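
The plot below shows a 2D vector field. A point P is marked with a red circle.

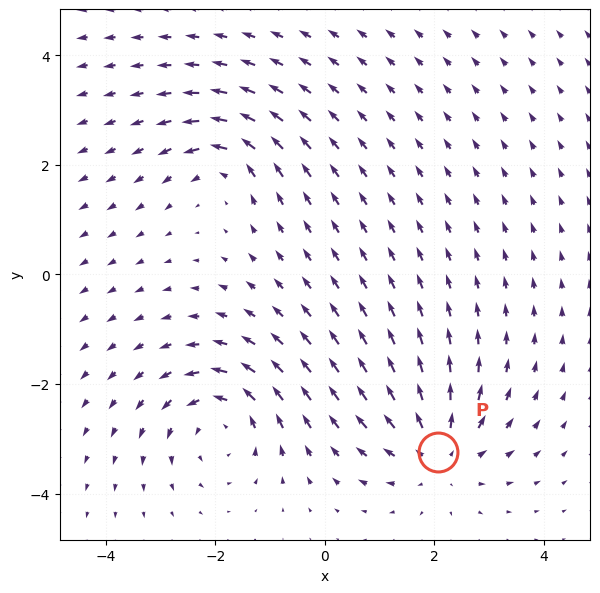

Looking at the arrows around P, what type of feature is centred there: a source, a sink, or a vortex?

At P (2.1, -3.2) the arrows spread outward. Divergence about +4, curl ≈0 — positive divergence with near-zero curl is a source.

source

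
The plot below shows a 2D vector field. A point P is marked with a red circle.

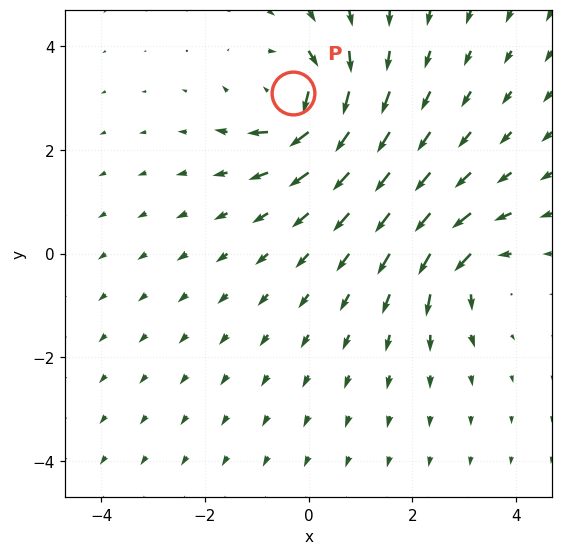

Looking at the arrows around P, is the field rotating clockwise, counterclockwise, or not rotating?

clockwise

Near P at (-0.3, 3.1) the arrows circulate clockwise. The curl (z-component) there is about -5; negative curl means clockwise rotation.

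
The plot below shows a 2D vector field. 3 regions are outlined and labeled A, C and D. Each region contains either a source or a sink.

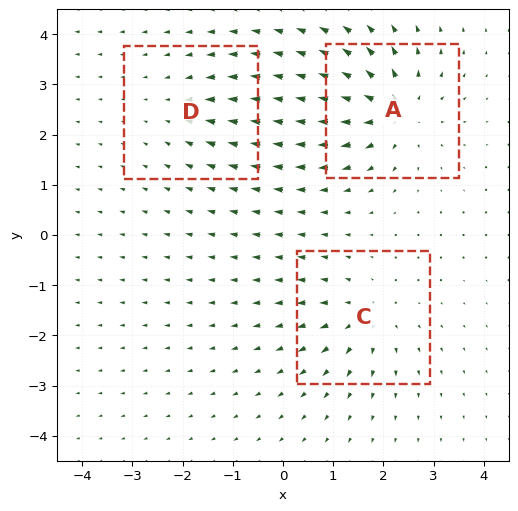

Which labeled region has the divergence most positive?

A

Divergence at each region's feature centre — A: about +5, C: about +4, D: about -2. Region A is most positive.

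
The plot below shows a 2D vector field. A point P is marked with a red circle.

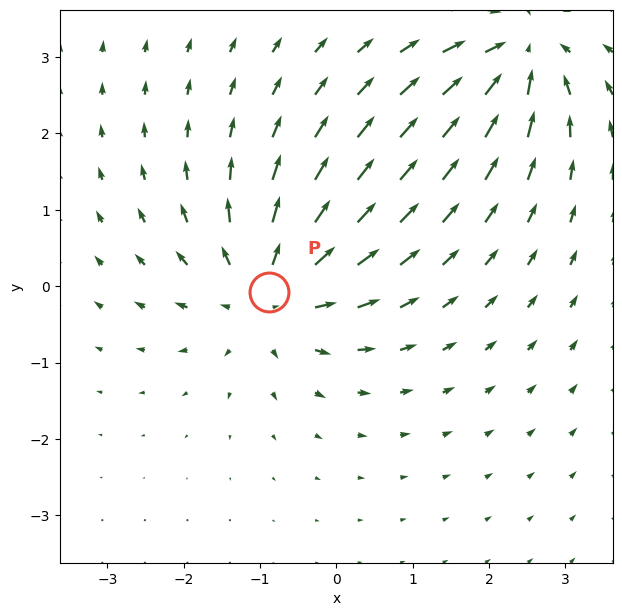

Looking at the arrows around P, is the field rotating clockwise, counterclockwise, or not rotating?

not rotating

Near P at (-0.9, -0.1) the arrows show no circulation. The curl there is ≈0.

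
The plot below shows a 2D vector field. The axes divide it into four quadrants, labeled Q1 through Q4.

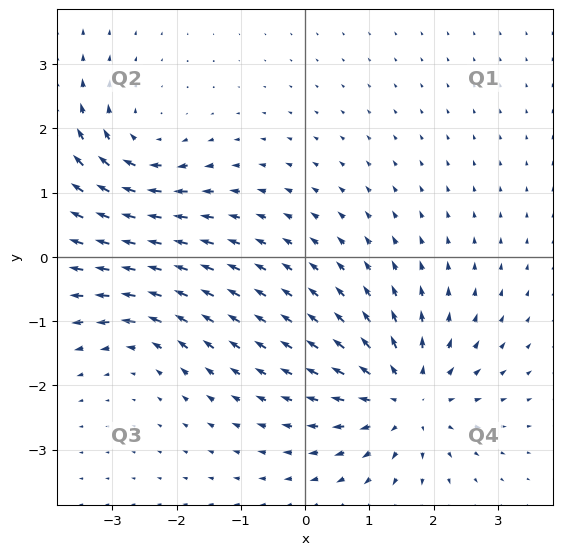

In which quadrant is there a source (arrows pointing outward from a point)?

The source sits at approximately (1.6, -2.2), which lies in quadrant Q4. The divergence there is about +6, positive as expected for a source.

Q4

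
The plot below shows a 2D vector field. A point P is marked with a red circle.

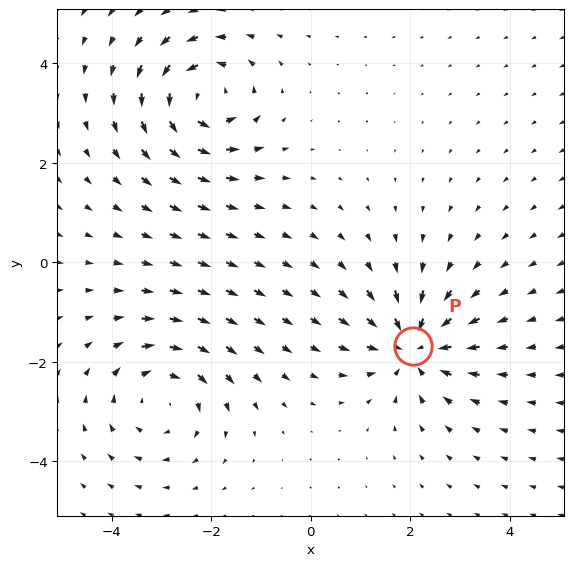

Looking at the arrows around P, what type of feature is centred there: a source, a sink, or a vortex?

At P (2.1, -1.7) the arrows converge inward. Divergence about -4, curl ≈0 — negative divergence with near-zero curl is a sink.

sink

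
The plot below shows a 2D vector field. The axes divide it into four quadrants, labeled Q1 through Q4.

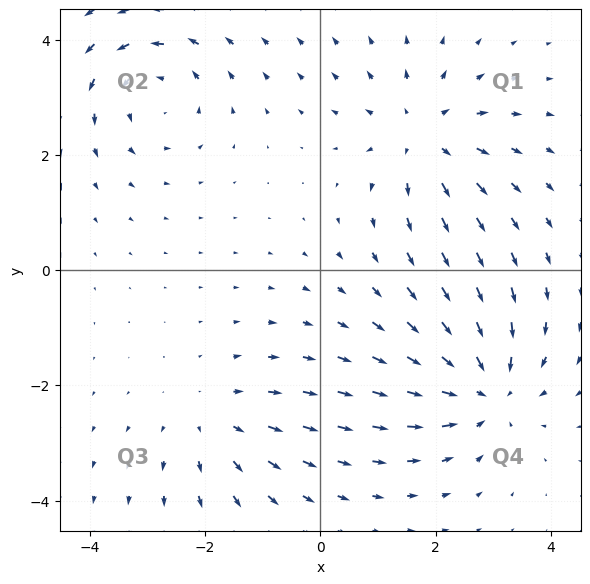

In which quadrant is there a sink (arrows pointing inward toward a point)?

Q4

The sink sits at approximately (2.9, -2.1), which lies in quadrant Q4. The divergence there is about -4, negative as expected for a sink.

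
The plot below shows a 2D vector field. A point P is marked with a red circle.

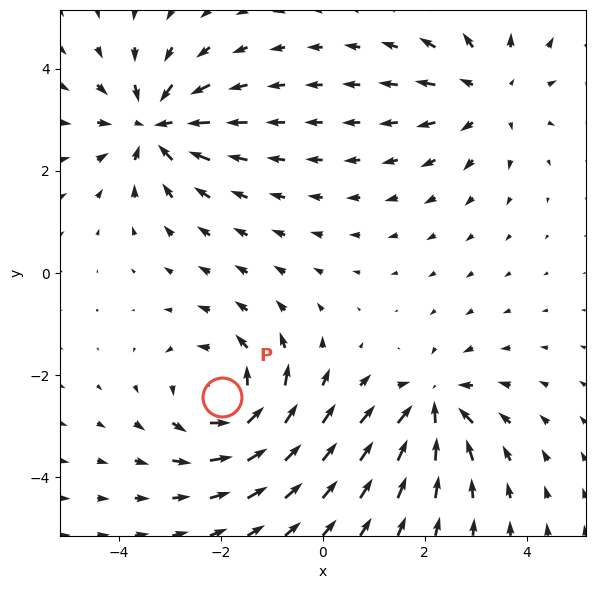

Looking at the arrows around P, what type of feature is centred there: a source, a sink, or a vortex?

vortex

At P (-2.0, -2.4) the arrows circulate counterclockwise. Divergence ≈0, curl about +5 — near-zero divergence with nonzero curl is a vortex.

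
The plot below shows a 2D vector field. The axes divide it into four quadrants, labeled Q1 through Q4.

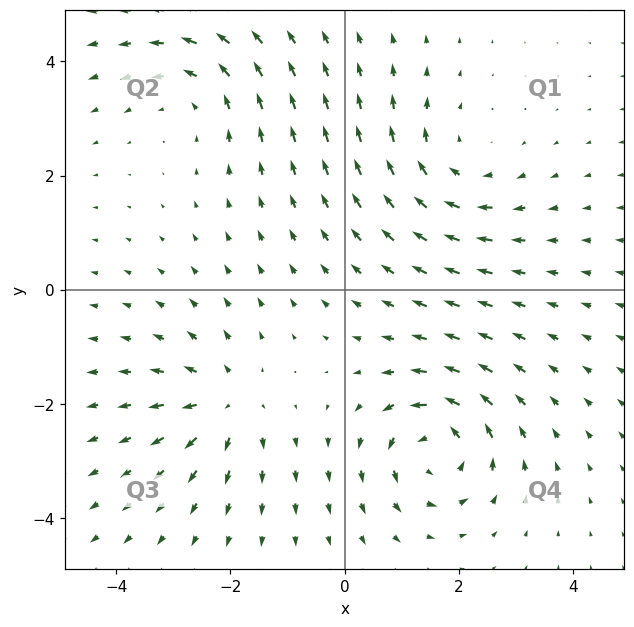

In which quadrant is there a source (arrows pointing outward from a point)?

The source sits at approximately (-2.1, -2.0), which lies in quadrant Q3. The divergence there is about +4, positive as expected for a source.

Q3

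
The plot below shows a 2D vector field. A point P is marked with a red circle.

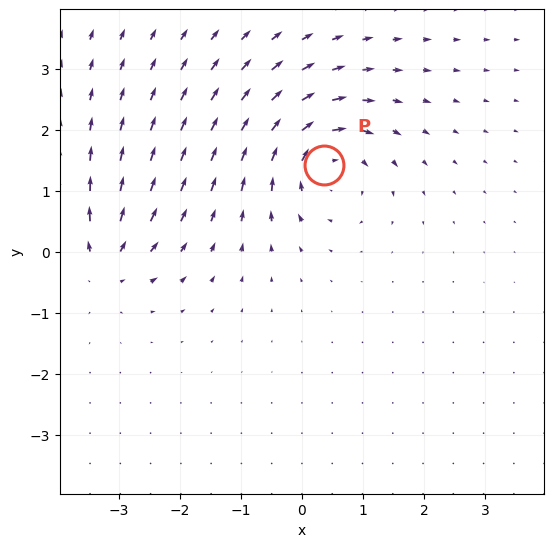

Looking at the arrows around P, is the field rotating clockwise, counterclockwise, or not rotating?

clockwise

Near P at (0.4, 1.4) the arrows circulate clockwise. The curl (z-component) there is about -6; negative curl means clockwise rotation.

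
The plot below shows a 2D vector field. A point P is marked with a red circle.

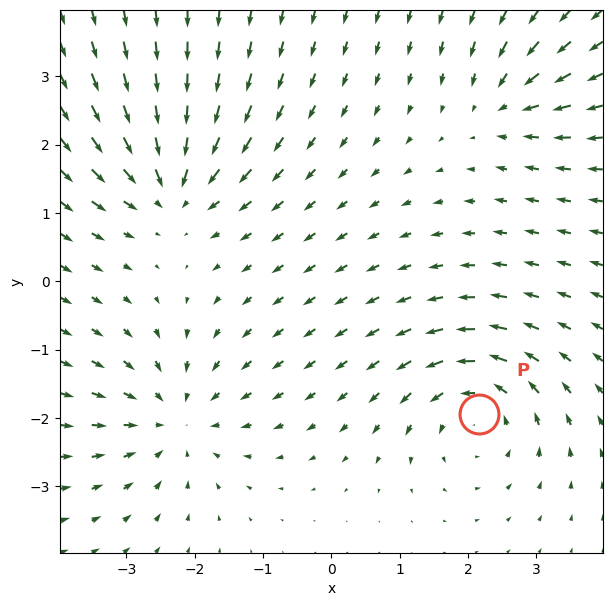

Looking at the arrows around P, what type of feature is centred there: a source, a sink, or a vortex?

vortex

At P (2.2, -1.9) the arrows circulate counterclockwise. Divergence ≈0, curl about +5 — near-zero divergence with nonzero curl is a vortex.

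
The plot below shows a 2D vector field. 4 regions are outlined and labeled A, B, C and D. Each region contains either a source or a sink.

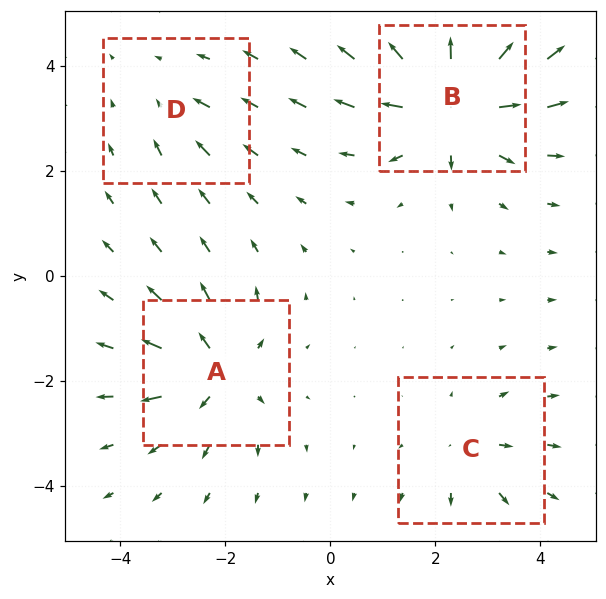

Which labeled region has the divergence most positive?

Divergence at each region's feature centre — A: about +6, B: about +9, C: about +4, D: about -3. Region B is most positive.

B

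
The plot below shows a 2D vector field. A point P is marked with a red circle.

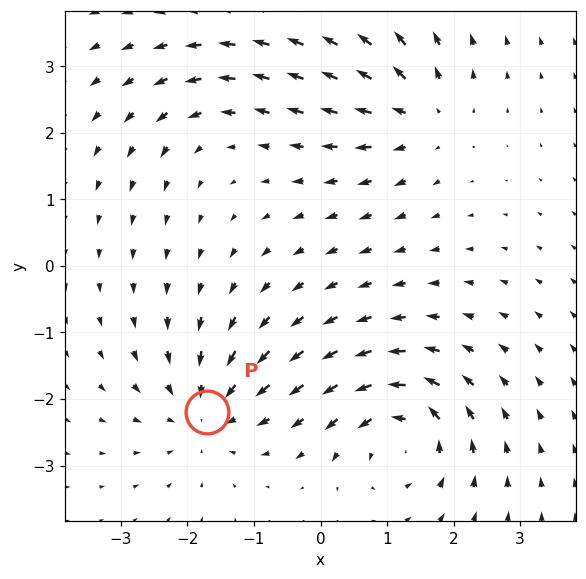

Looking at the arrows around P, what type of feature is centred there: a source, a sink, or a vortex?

sink

At P (-1.7, -2.2) the arrows converge inward. Divergence about -4, curl ≈0 — negative divergence with near-zero curl is a sink.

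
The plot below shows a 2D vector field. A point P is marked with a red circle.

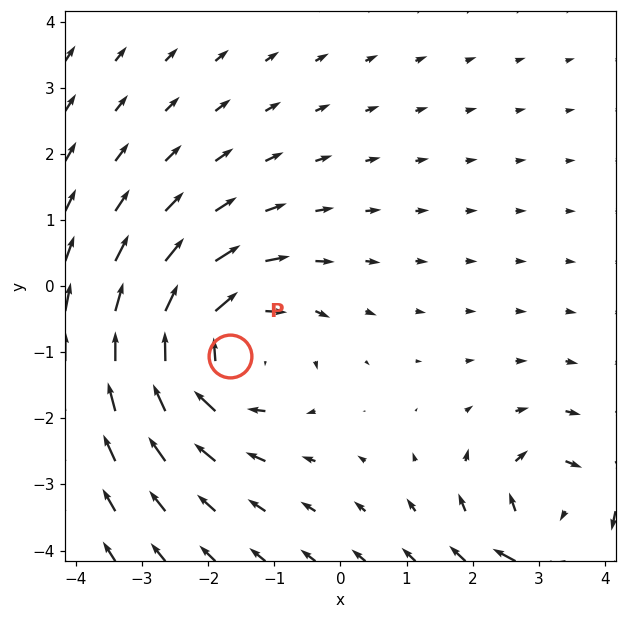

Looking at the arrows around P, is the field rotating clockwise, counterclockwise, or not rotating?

Near P at (-1.7, -1.1) the arrows circulate clockwise. The curl (z-component) there is about -4; negative curl means clockwise rotation.

clockwise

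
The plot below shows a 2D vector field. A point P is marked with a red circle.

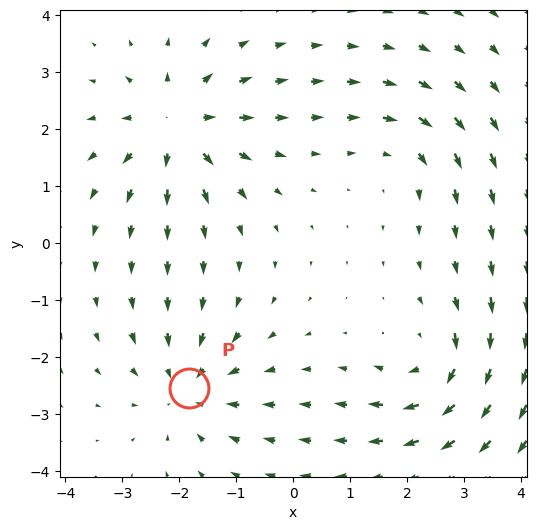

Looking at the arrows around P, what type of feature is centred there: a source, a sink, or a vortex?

At P (-1.8, -2.5) the arrows converge inward. Divergence about -4, curl ≈0 — negative divergence with near-zero curl is a sink.

sink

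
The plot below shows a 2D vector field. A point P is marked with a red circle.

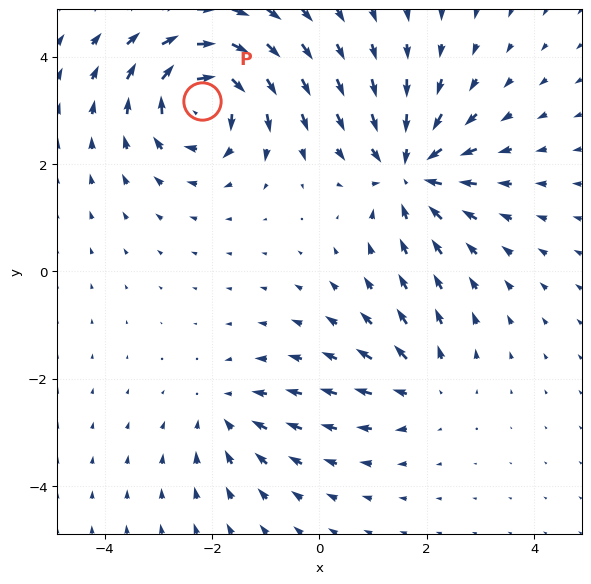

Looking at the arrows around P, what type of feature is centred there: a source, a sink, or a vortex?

At P (-2.2, 3.2) the arrows circulate clockwise. Divergence ≈0, curl about -7 — near-zero divergence with nonzero curl is a vortex.

vortex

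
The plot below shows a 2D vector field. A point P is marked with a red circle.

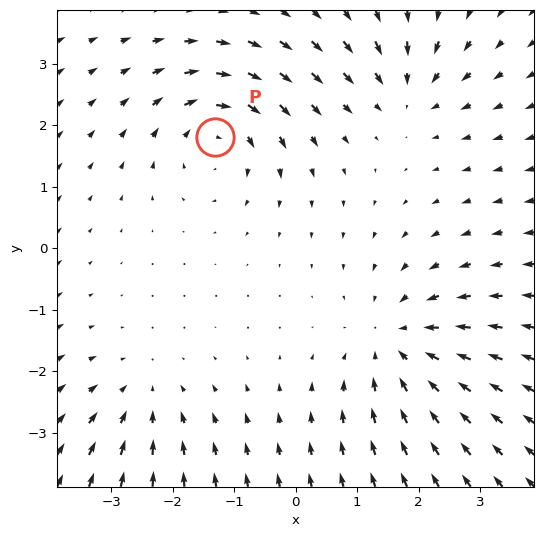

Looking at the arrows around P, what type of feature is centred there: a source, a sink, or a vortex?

At P (-1.3, 1.8) the arrows circulate clockwise. Divergence ≈0, curl about -4 — near-zero divergence with nonzero curl is a vortex.

vortex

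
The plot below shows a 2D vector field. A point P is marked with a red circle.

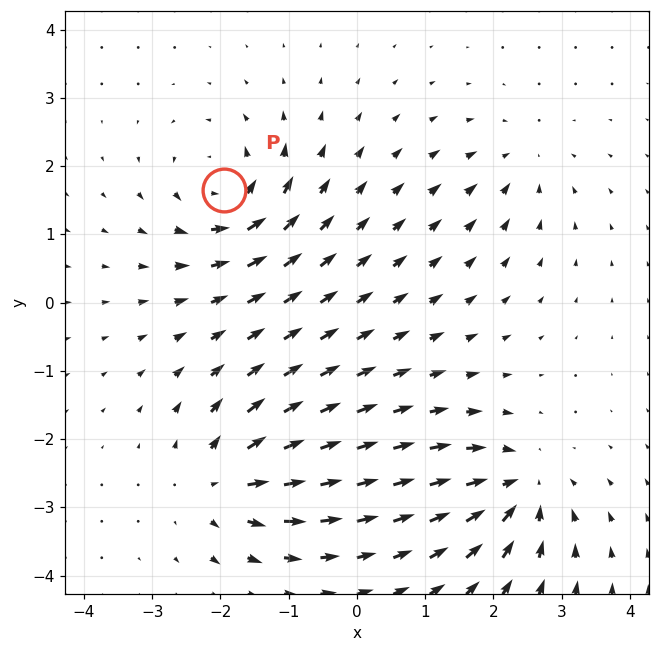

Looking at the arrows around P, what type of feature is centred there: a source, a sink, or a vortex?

At P (-1.9, 1.6) the arrows circulate counterclockwise. Divergence ≈0, curl about +7 — near-zero divergence with nonzero curl is a vortex.

vortex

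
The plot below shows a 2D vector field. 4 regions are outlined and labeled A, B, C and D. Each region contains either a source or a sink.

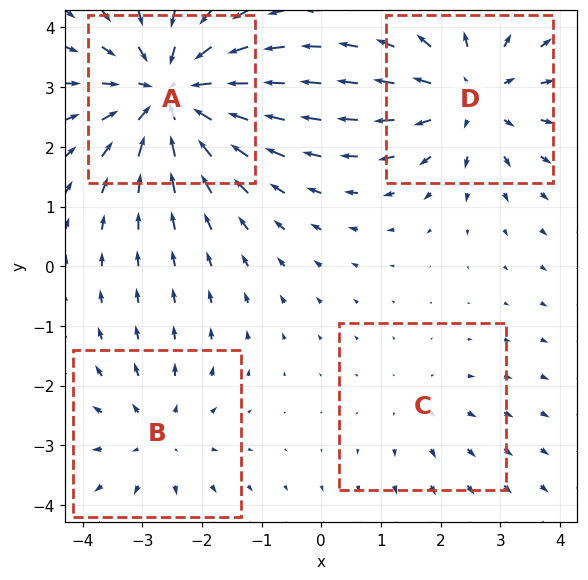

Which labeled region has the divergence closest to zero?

C

Divergence at each region's feature centre — A: about -6, B: about +3, C: about +2, D: about +4. Region C is closest to zero.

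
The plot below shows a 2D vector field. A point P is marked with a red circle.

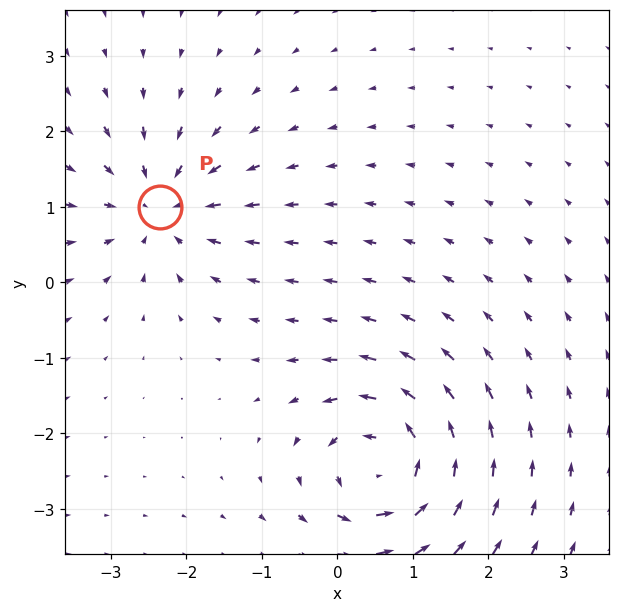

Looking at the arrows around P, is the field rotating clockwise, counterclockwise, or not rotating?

Near P at (-2.3, 1.0) the arrows show no circulation. The curl there is ≈0.

not rotating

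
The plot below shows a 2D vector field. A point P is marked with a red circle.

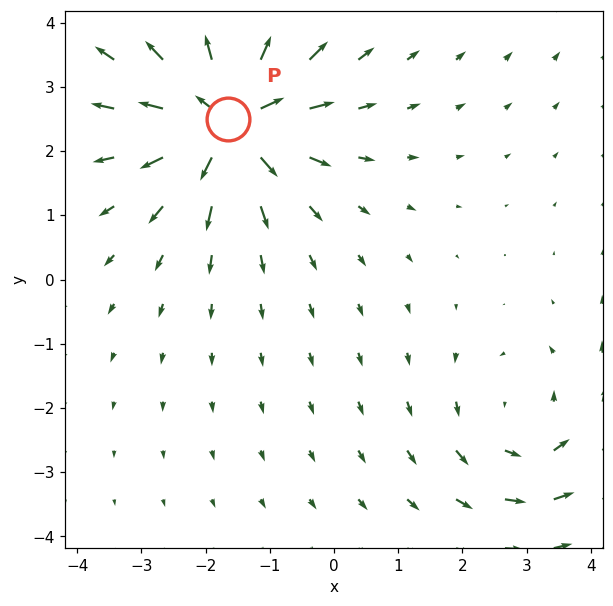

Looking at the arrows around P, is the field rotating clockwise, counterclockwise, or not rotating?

not rotating

Near P at (-1.6, 2.5) the arrows show no circulation. The curl there is ≈0.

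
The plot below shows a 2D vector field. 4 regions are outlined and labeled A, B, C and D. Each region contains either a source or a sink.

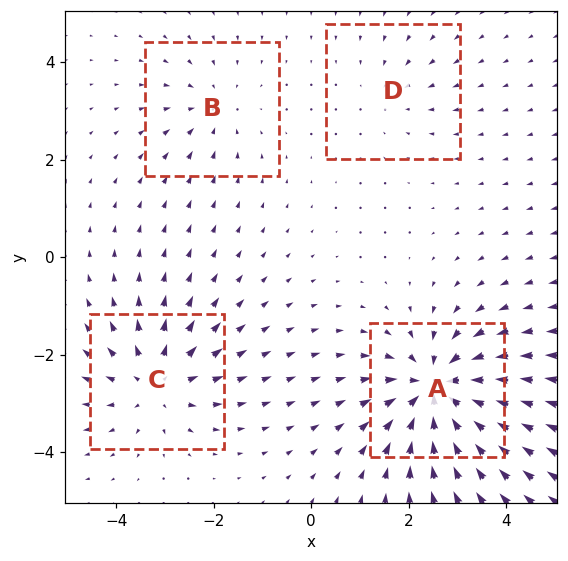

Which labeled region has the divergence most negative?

A

Divergence at each region's feature centre — A: about -8, B: about -3, C: about +5, D: about -2. Region A is most negative.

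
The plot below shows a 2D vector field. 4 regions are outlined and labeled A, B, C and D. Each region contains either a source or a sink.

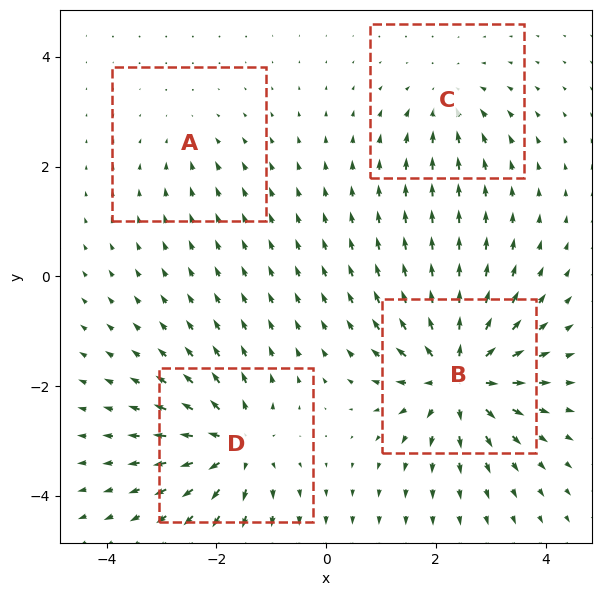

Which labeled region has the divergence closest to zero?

Divergence at each region's feature centre — A: about -2, B: about +8, C: about -4, D: about +6. Region A is closest to zero.

A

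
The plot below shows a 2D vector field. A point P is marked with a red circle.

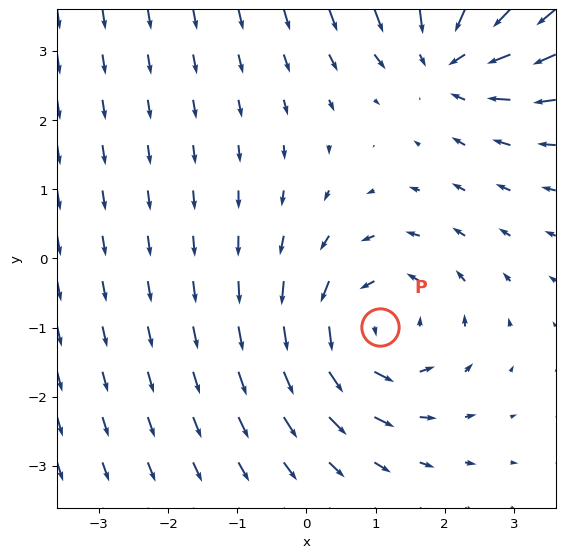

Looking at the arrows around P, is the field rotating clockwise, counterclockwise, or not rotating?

counterclockwise

Near P at (1.1, -1.0) the arrows circulate counterclockwise. The curl (z-component) there is about +3; positive curl means counterclockwise rotation.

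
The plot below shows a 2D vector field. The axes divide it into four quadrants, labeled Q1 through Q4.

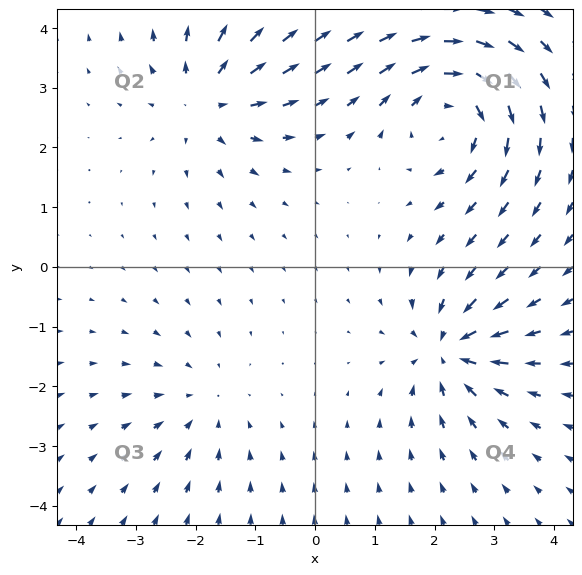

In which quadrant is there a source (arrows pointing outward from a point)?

The source sits at approximately (-1.8, 2.8), which lies in quadrant Q2. The divergence there is about +4, positive as expected for a source.

Q2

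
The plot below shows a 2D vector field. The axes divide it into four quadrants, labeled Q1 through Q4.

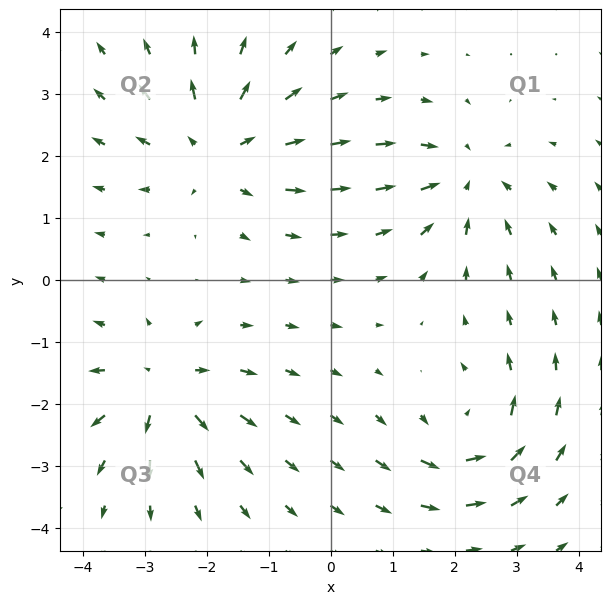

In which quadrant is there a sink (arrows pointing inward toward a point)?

The sink sits at approximately (2.2, 1.6), which lies in quadrant Q1. The divergence there is about -4, negative as expected for a sink.

Q1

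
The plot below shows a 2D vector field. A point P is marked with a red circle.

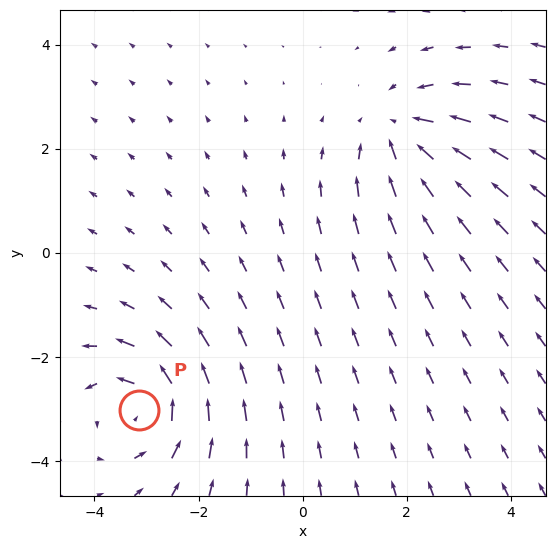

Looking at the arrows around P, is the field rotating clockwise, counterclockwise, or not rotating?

Near P at (-3.1, -3.0) the arrows circulate counterclockwise. The curl (z-component) there is about +3; positive curl means counterclockwise rotation.

counterclockwise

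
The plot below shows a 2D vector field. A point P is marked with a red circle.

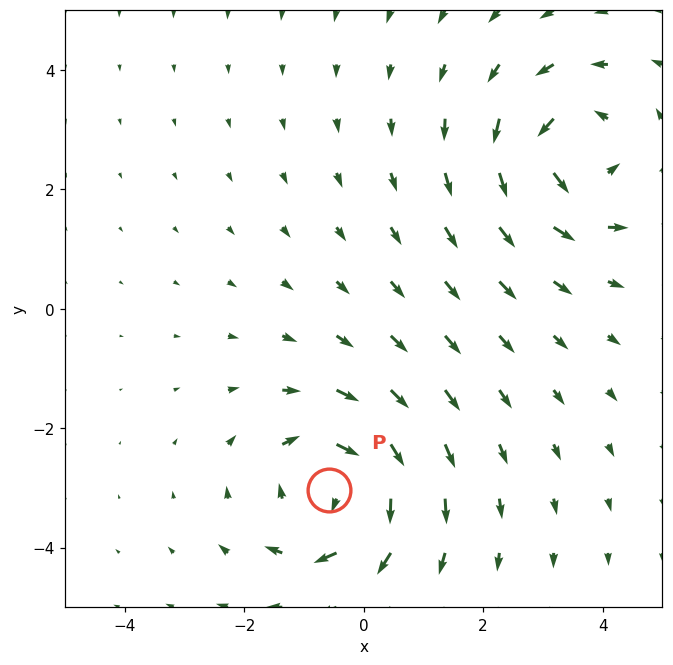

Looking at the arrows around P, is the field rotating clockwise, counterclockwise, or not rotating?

clockwise

Near P at (-0.6, -3.0) the arrows circulate clockwise. The curl (z-component) there is about -4; negative curl means clockwise rotation.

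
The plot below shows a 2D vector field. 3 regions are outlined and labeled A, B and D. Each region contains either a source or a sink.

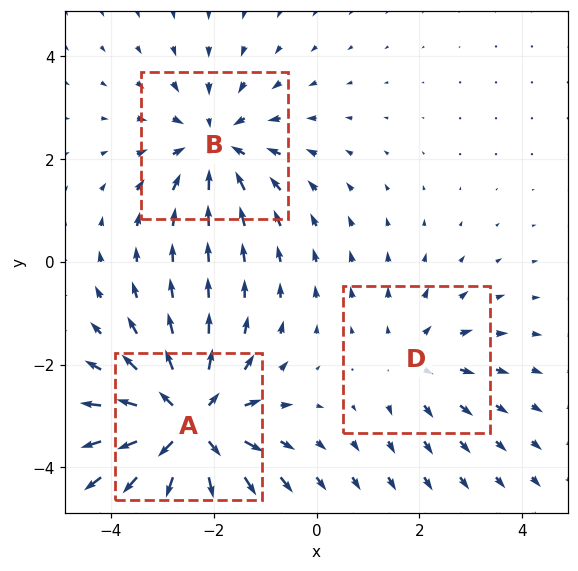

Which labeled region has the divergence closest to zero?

Divergence at each region's feature centre — A: about +5, B: about -3, D: about +2. Region D is closest to zero.

D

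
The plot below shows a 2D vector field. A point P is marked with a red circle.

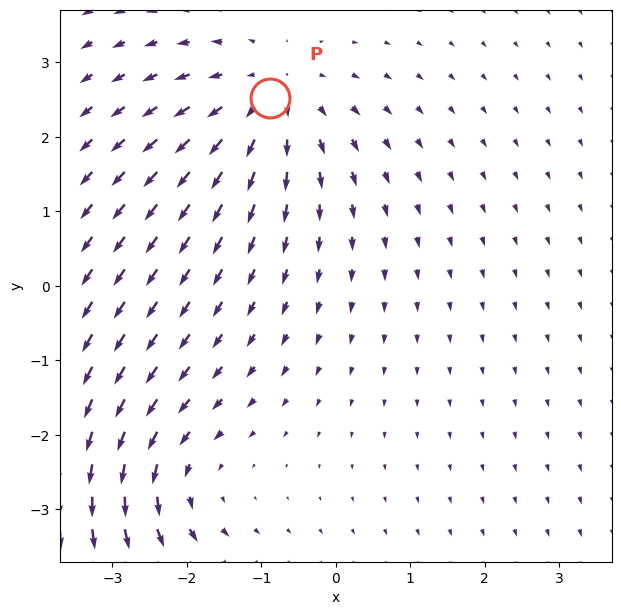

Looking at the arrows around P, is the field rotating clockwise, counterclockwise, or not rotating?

Near P at (-0.9, 2.5) the arrows show no circulation. The curl there is ≈0.

not rotating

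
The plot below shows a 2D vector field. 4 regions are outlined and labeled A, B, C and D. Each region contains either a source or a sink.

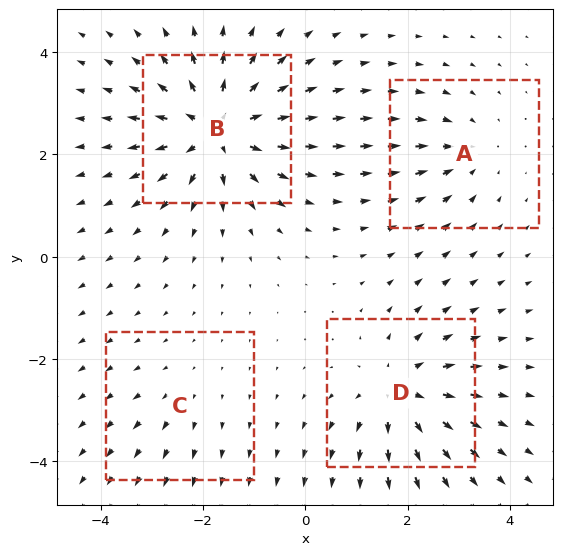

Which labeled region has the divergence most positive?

Divergence at each region's feature centre — A: about -3, B: about +7, C: about +2, D: about +5. Region B is most positive.

B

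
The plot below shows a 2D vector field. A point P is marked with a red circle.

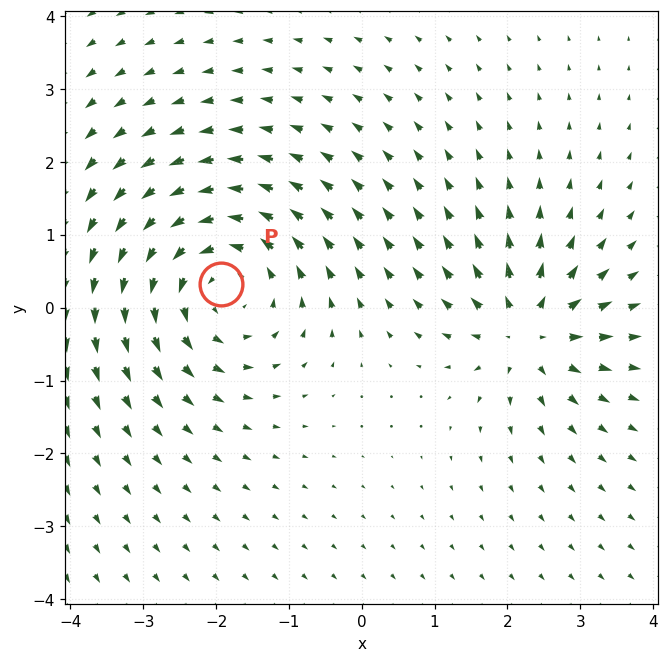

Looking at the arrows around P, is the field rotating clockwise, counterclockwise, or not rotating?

counterclockwise

Near P at (-1.9, 0.3) the arrows circulate counterclockwise. The curl (z-component) there is about +3; positive curl means counterclockwise rotation.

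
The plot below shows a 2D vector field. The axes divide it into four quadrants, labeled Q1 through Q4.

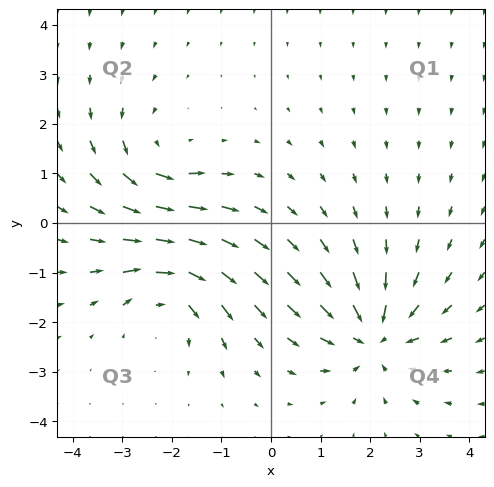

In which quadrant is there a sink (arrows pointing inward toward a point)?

Q4

The sink sits at approximately (2.1, -2.3), which lies in quadrant Q4. The divergence there is about -4, negative as expected for a sink.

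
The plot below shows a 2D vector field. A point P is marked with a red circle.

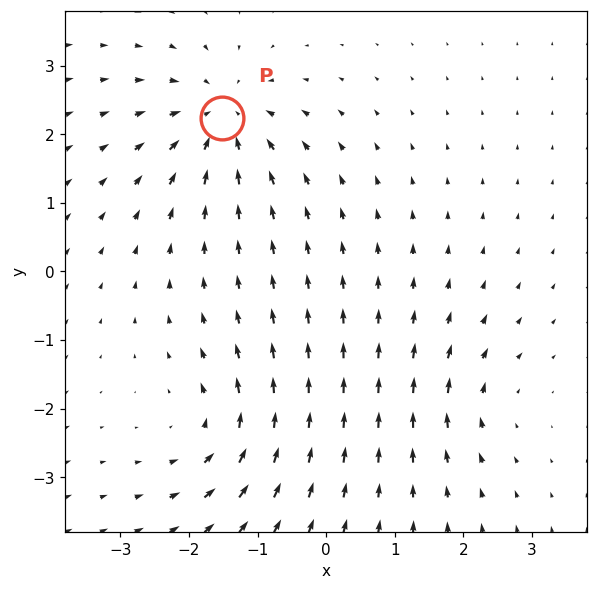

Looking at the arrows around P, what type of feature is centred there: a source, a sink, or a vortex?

At P (-1.5, 2.2) the arrows converge inward. Divergence about -6, curl ≈0 — negative divergence with near-zero curl is a sink.

sink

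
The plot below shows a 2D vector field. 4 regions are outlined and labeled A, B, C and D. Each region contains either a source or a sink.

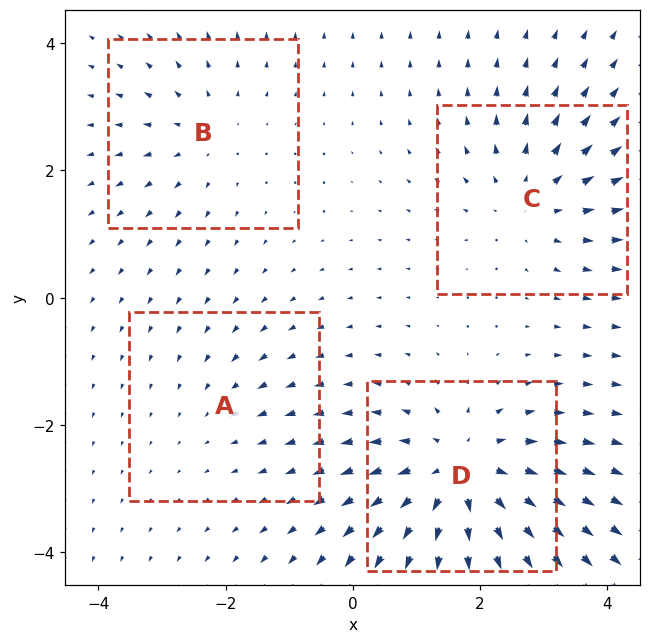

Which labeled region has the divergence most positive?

Divergence at each region's feature centre — A: about -2, B: about +3, C: about +4, D: about +6. Region D is most positive.

D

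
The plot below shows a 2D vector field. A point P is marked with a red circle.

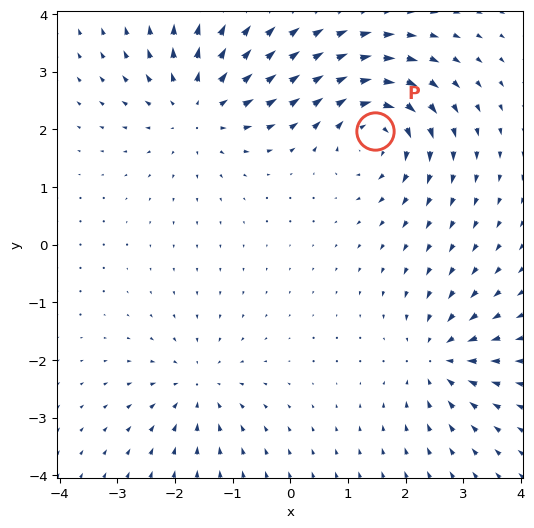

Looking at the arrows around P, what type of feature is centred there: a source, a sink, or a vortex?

At P (1.5, 2.0) the arrows circulate clockwise. Divergence ≈0, curl about -6 — near-zero divergence with nonzero curl is a vortex.

vortex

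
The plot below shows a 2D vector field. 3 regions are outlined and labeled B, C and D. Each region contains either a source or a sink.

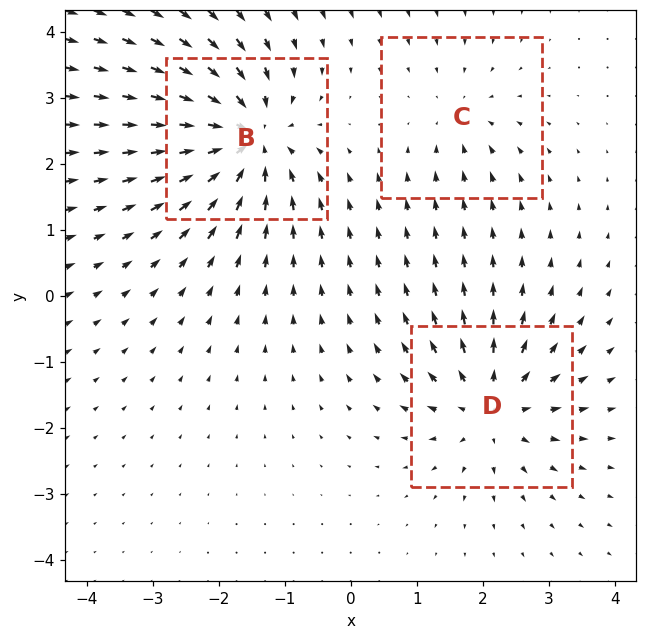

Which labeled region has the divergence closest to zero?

Divergence at each region's feature centre — B: about -6, C: about -2, D: about +4. Region C is closest to zero.

C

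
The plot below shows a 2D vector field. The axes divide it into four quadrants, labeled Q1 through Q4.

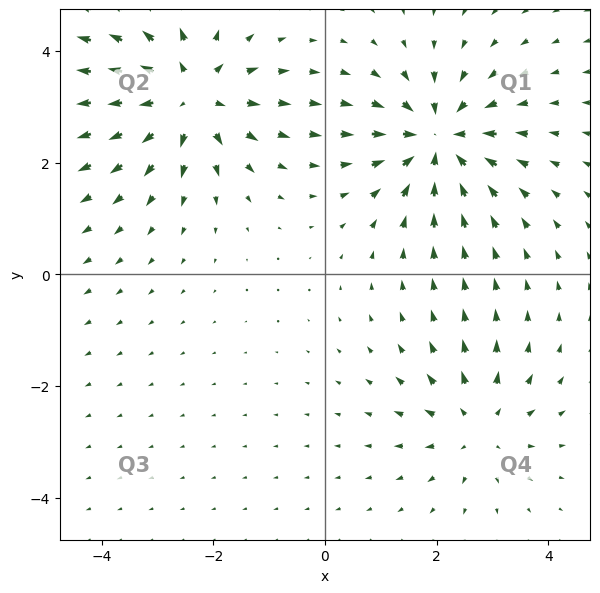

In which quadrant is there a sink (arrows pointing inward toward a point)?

The sink sits at approximately (2.0, 2.4), which lies in quadrant Q1. The divergence there is about -5, negative as expected for a sink.

Q1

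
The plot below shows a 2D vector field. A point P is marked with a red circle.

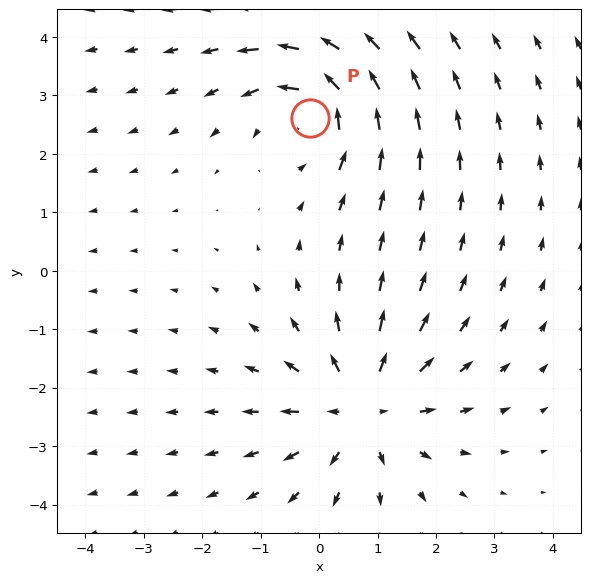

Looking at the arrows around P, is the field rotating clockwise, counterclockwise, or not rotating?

counterclockwise

Near P at (-0.2, 2.6) the arrows circulate counterclockwise. The curl (z-component) there is about +3; positive curl means counterclockwise rotation.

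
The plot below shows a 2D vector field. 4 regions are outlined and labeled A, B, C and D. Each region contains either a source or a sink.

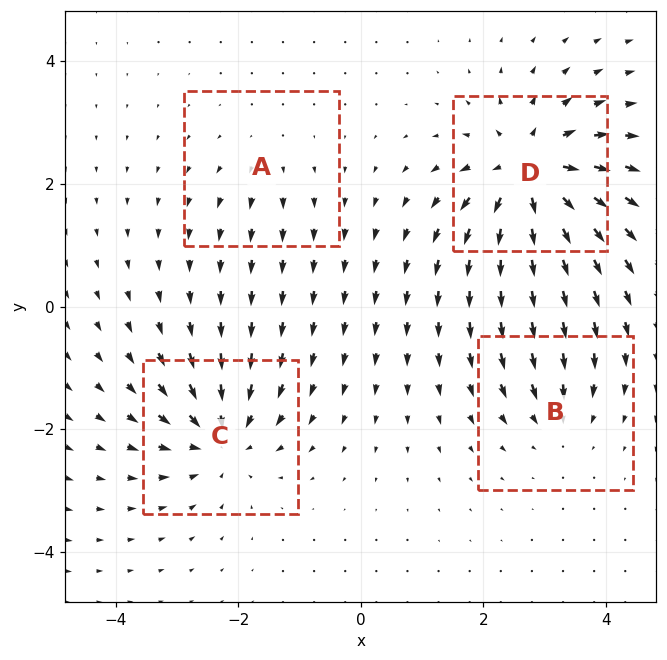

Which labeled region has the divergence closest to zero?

A

Divergence at each region's feature centre — A: about +2, B: about -4, C: about -6, D: about +8. Region A is closest to zero.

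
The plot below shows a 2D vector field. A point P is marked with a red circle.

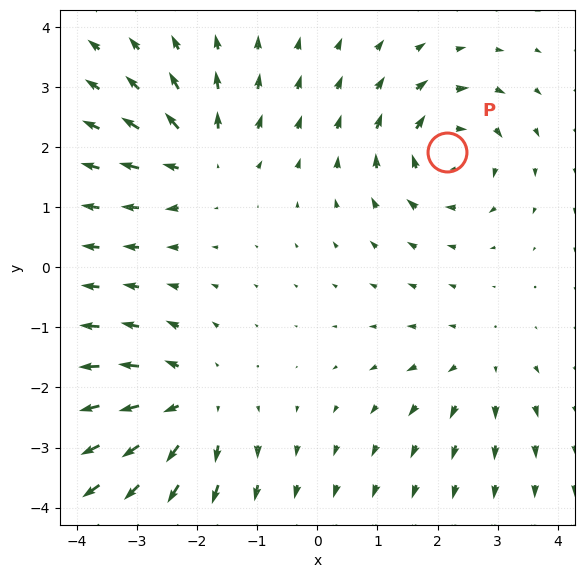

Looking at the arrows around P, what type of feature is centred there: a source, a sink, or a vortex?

At P (2.2, 1.9) the arrows circulate clockwise. Divergence ≈0, curl about -5 — near-zero divergence with nonzero curl is a vortex.

vortex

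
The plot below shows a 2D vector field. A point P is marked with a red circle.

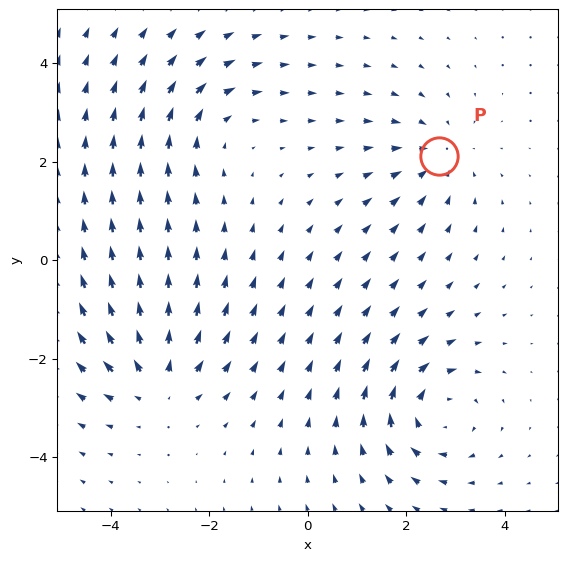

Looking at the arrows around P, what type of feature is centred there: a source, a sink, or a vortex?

sink

At P (2.7, 2.1) the arrows converge inward. Divergence about -3, curl ≈0 — negative divergence with near-zero curl is a sink.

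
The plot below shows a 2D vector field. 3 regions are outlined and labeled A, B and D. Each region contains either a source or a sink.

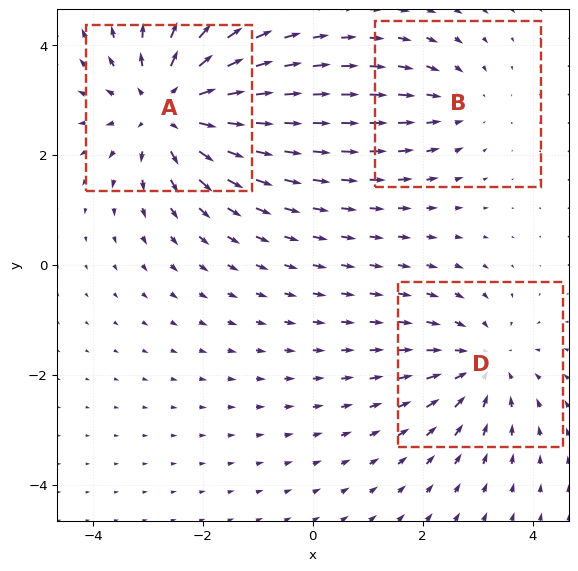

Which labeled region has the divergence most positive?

Divergence at each region's feature centre — A: about +4, B: about -2, D: about -3. Region A is most positive.

A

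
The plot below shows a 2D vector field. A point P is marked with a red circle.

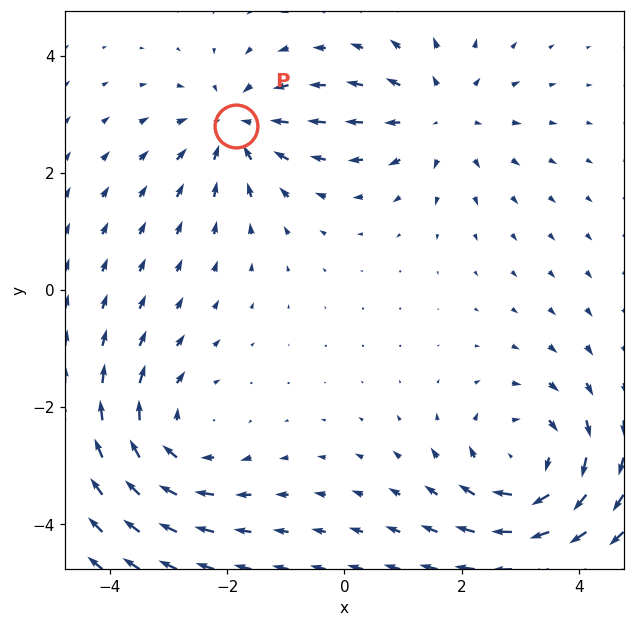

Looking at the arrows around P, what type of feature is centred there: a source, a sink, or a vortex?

At P (-1.9, 2.8) the arrows converge inward. Divergence about -4, curl ≈0 — negative divergence with near-zero curl is a sink.

sink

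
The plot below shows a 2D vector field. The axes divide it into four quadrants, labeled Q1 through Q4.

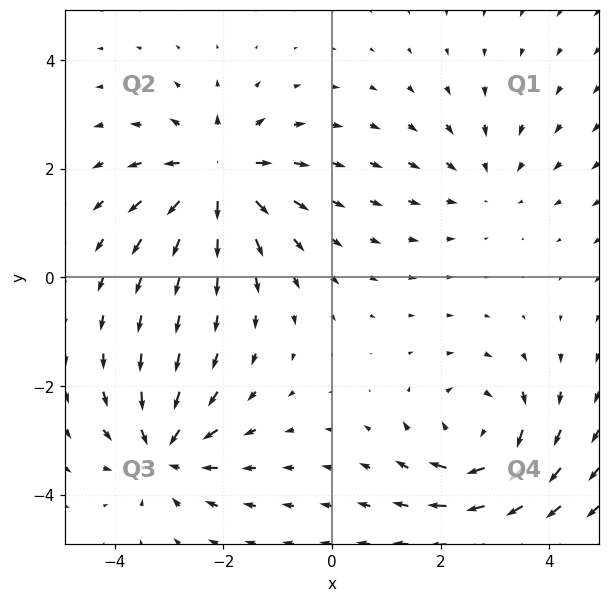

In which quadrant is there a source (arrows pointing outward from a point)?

Q2

The source sits at approximately (-2.1, 1.9), which lies in quadrant Q2. The divergence there is about +6, positive as expected for a source.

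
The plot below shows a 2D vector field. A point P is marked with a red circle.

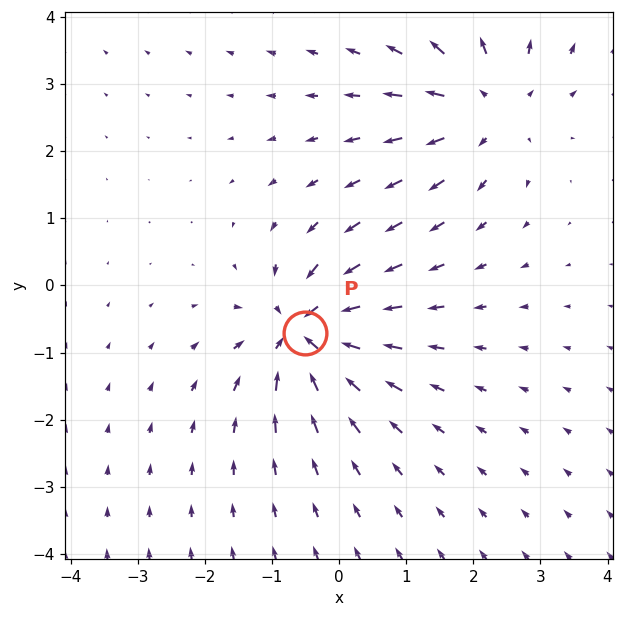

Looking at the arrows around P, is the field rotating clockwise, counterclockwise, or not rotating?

not rotating

Near P at (-0.5, -0.7) the arrows show no circulation. The curl there is ≈0.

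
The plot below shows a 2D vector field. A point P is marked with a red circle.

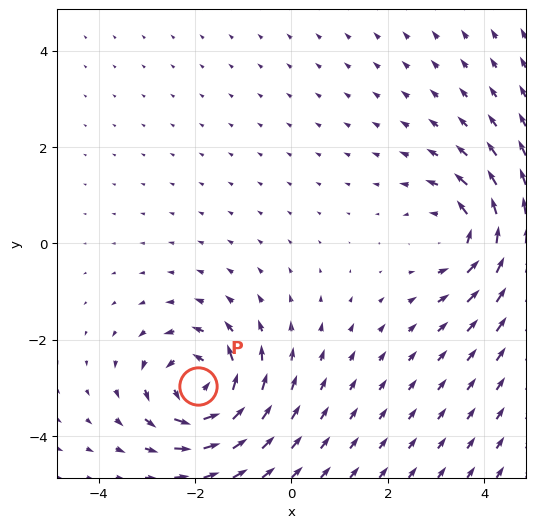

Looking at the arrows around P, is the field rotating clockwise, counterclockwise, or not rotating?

counterclockwise

Near P at (-1.9, -3.0) the arrows circulate counterclockwise. The curl (z-component) there is about +6; positive curl means counterclockwise rotation.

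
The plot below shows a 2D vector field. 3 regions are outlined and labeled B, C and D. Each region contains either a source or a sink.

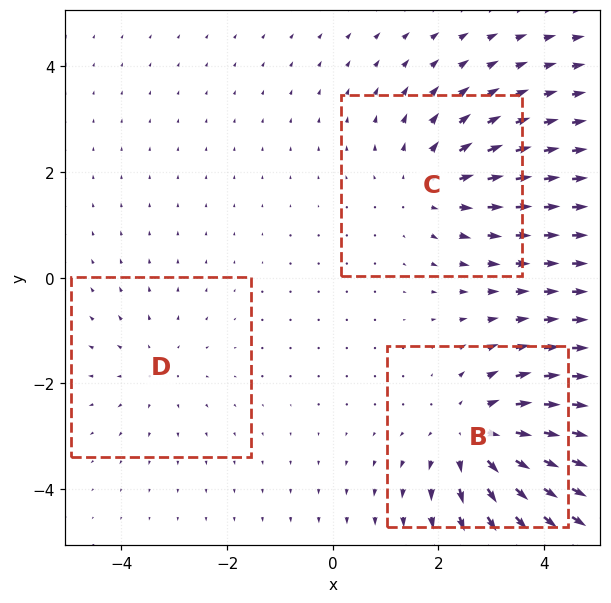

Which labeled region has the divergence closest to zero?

Divergence at each region's feature centre — B: about +4, C: about +3, D: about +2. Region D is closest to zero.

D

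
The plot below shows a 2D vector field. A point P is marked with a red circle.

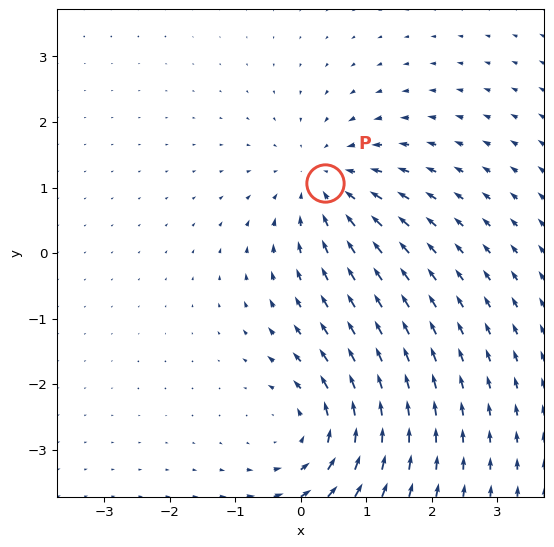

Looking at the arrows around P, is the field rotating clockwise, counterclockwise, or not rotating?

not rotating

Near P at (0.4, 1.1) the arrows show no circulation. The curl there is ≈0.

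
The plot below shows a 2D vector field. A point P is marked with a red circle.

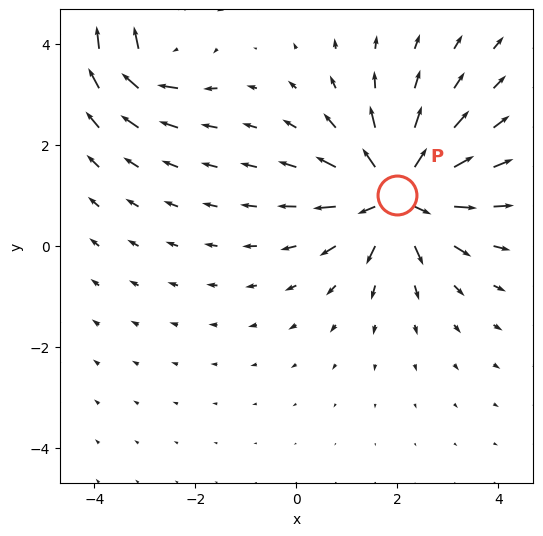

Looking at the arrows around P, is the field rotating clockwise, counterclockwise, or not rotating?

Near P at (2.0, 1.0) the arrows show no circulation. The curl there is ≈0.

not rotating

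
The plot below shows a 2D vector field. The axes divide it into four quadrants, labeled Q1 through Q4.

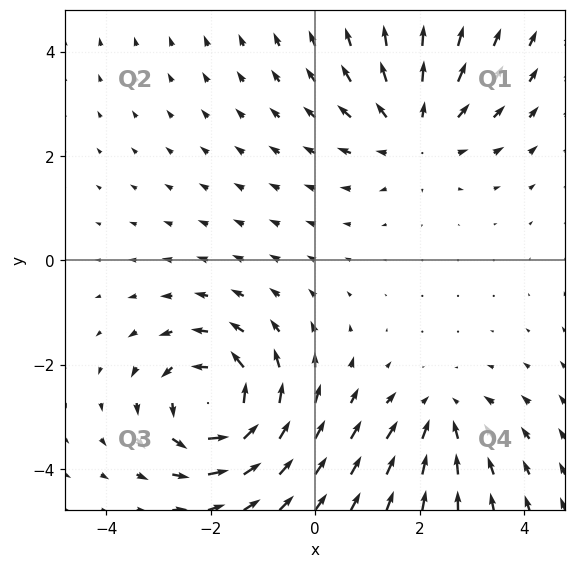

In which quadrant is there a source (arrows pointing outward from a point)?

The source sits at approximately (1.9, 2.5), which lies in quadrant Q1. The divergence there is about +3, positive as expected for a source.

Q1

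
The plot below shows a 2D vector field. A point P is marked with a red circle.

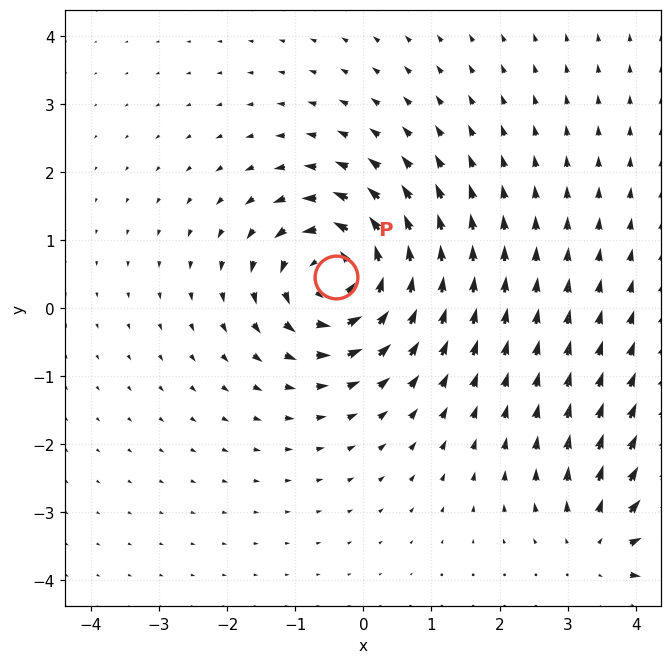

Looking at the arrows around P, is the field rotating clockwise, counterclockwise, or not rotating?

Near P at (-0.4, 0.5) the arrows circulate counterclockwise. The curl (z-component) there is about +6; positive curl means counterclockwise rotation.

counterclockwise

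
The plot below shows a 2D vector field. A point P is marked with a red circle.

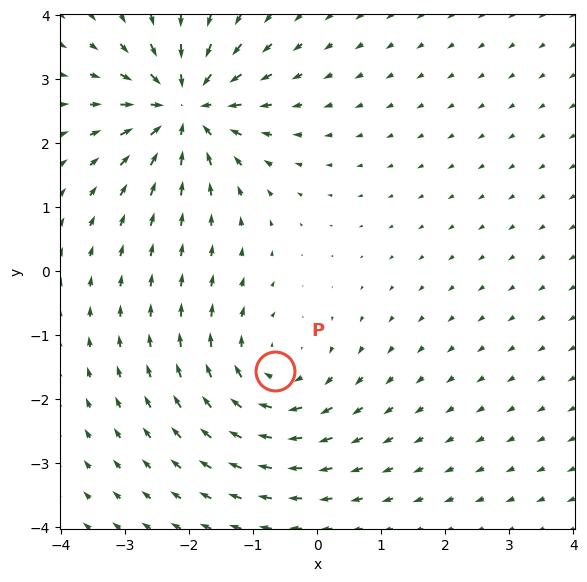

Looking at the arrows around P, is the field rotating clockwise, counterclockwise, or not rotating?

Near P at (-0.7, -1.6) the arrows circulate clockwise. The curl (z-component) there is about -4; negative curl means clockwise rotation.

clockwise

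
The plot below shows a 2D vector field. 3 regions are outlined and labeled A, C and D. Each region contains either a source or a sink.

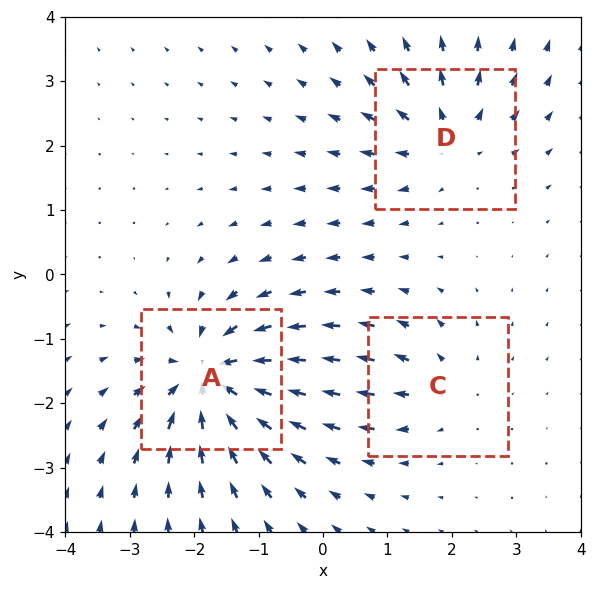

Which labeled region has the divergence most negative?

A

Divergence at each region's feature centre — A: about -6, C: about +3, D: about +4. Region A is most negative.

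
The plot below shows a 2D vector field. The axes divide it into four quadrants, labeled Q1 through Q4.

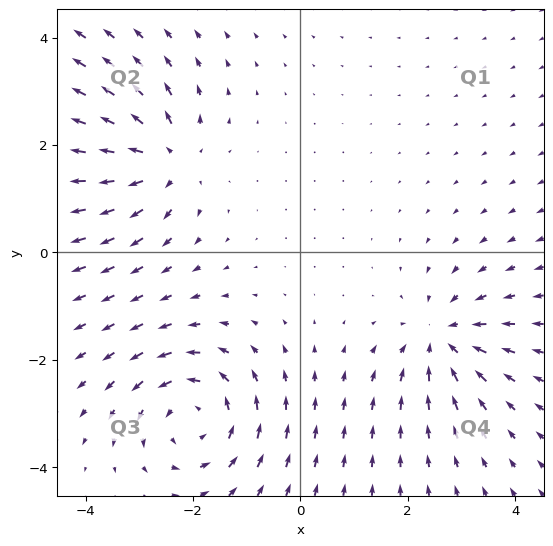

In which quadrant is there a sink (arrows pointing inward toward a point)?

The sink sits at approximately (2.6, -1.6), which lies in quadrant Q4. The divergence there is about -4, negative as expected for a sink.

Q4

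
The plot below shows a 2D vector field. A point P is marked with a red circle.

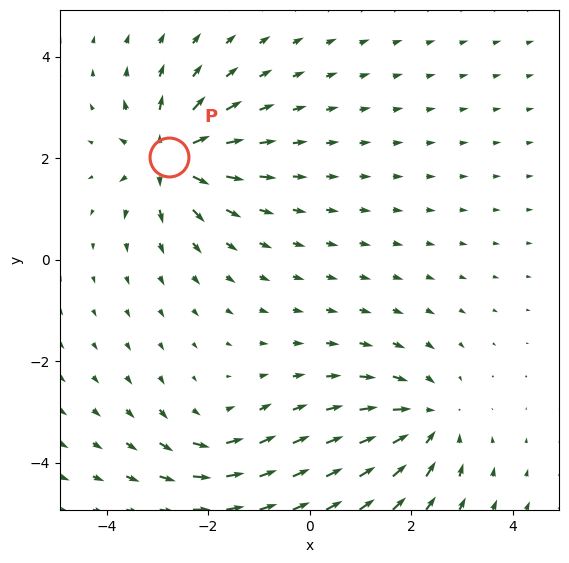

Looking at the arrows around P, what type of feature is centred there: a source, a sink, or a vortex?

At P (-2.8, 2.0) the arrows spread outward. Divergence about +6, curl ≈0 — positive divergence with near-zero curl is a source.

source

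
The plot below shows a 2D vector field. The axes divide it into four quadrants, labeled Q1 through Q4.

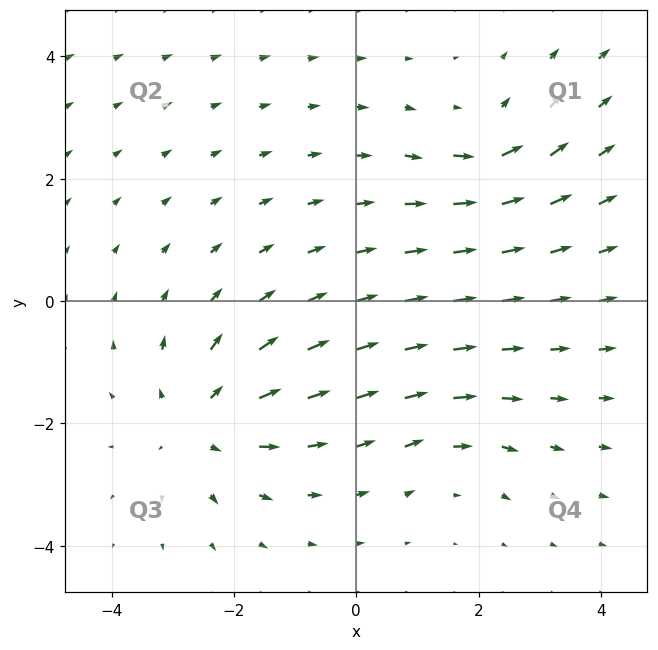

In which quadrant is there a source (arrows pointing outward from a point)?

Q3

The source sits at approximately (-2.5, -2.0), which lies in quadrant Q3. The divergence there is about +4, positive as expected for a source.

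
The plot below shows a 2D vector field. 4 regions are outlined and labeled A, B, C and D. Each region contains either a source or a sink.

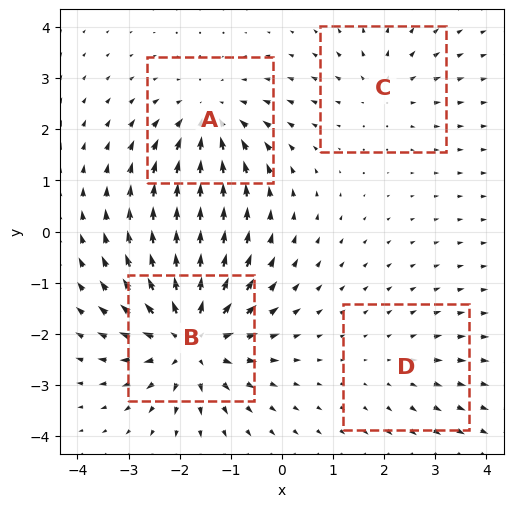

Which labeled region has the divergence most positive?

B

Divergence at each region's feature centre — A: about -5, B: about +7, C: about +3, D: about +2. Region B is most positive.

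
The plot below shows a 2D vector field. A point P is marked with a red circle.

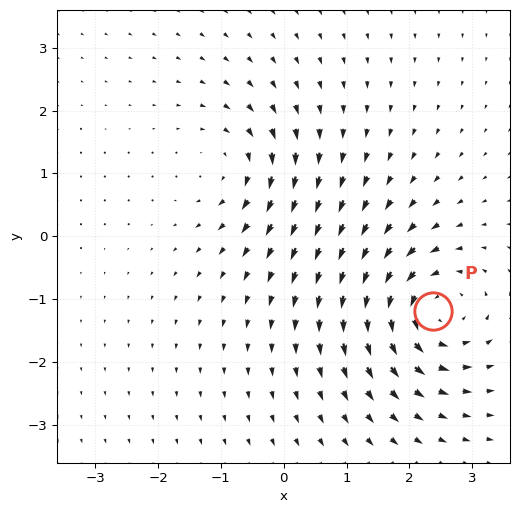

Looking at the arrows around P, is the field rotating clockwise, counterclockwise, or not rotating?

Near P at (2.4, -1.2) the arrows circulate counterclockwise. The curl (z-component) there is about +5; positive curl means counterclockwise rotation.

counterclockwise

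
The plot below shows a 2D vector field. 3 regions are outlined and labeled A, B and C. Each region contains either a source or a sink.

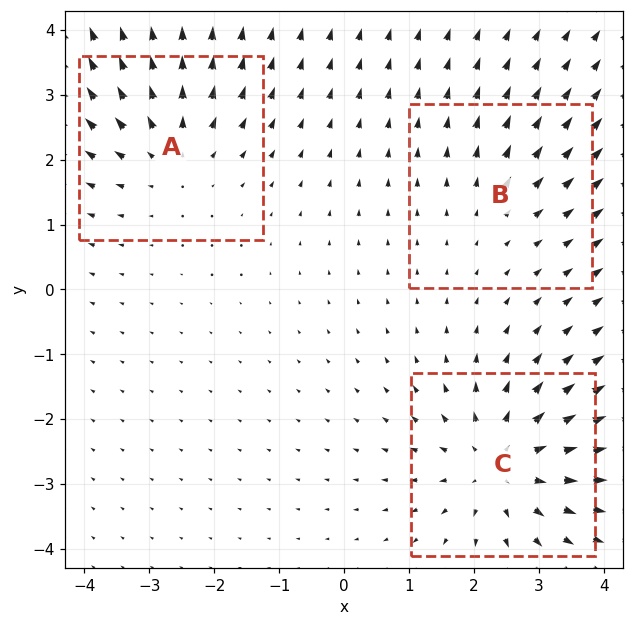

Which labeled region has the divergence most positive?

Divergence at each region's feature centre — A: about +3, B: about +2, C: about +4. Region C is most positive.

C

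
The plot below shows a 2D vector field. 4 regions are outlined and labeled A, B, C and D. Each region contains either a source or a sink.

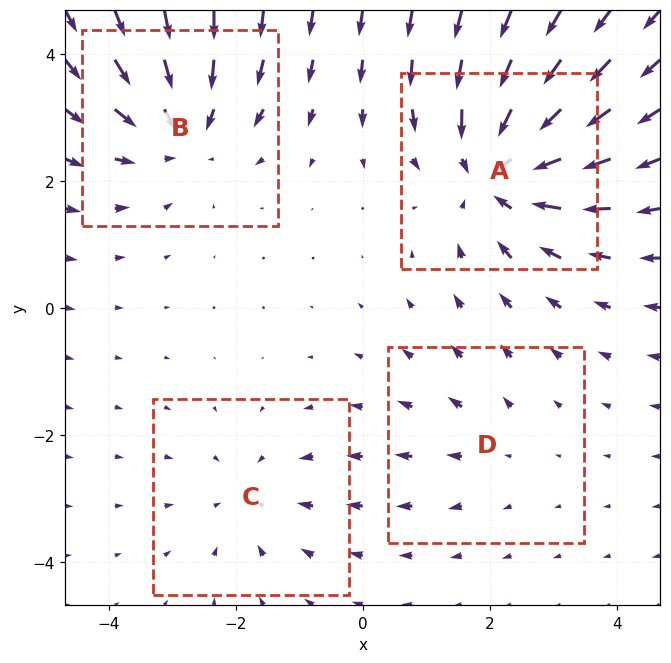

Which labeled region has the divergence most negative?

Divergence at each region's feature centre — A: about -6, B: about -4, C: about -3, D: about +2. Region A is most negative.

A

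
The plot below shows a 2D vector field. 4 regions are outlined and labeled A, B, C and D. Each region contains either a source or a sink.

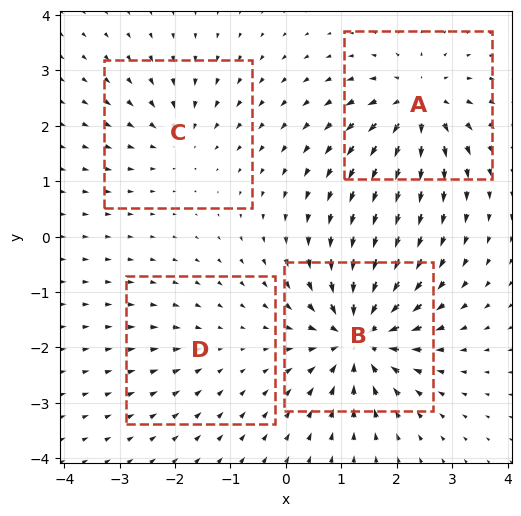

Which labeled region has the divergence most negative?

Divergence at each region's feature centre — A: about +7, B: about -9, C: about -4, D: about -2. Region B is most negative.

B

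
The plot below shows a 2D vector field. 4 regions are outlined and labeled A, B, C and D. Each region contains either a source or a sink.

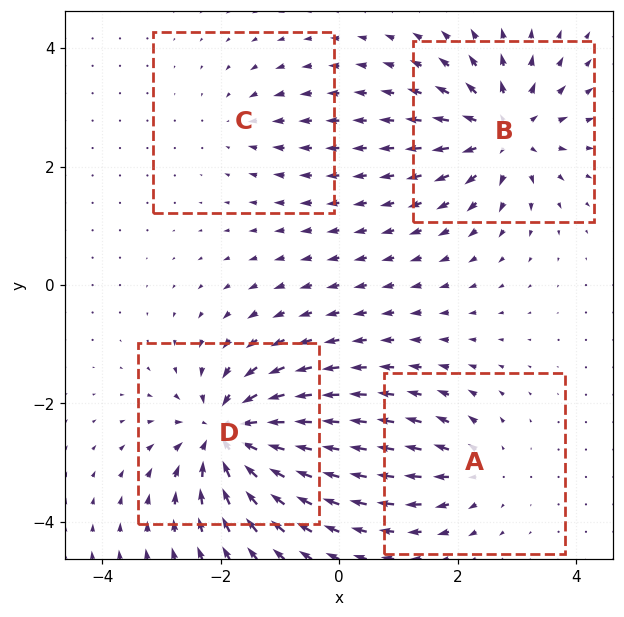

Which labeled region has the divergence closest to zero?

C

Divergence at each region's feature centre — A: about +4, B: about +7, C: about -3, D: about -8. Region C is closest to zero.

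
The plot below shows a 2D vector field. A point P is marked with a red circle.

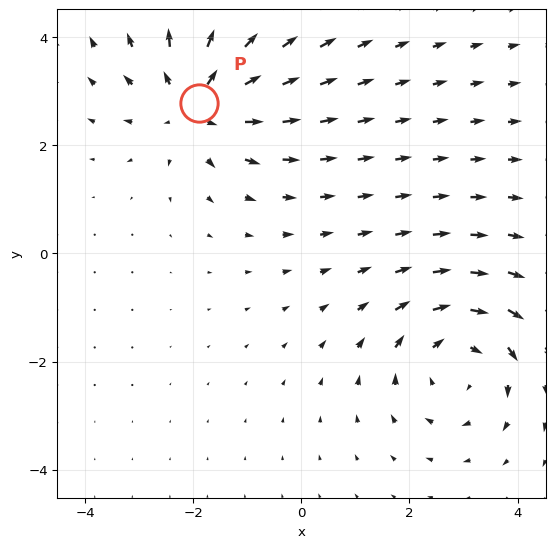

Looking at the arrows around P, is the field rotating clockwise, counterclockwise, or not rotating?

not rotating

Near P at (-1.9, 2.8) the arrows show no circulation. The curl there is ≈0.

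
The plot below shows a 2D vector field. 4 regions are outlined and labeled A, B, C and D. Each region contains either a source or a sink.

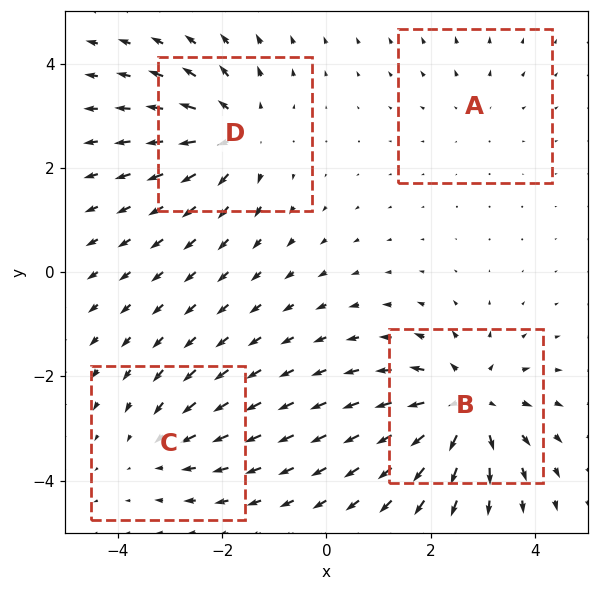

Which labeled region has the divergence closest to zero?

Divergence at each region's feature centre — A: about +2, B: about +6, C: about -3, D: about +5. Region A is closest to zero.

A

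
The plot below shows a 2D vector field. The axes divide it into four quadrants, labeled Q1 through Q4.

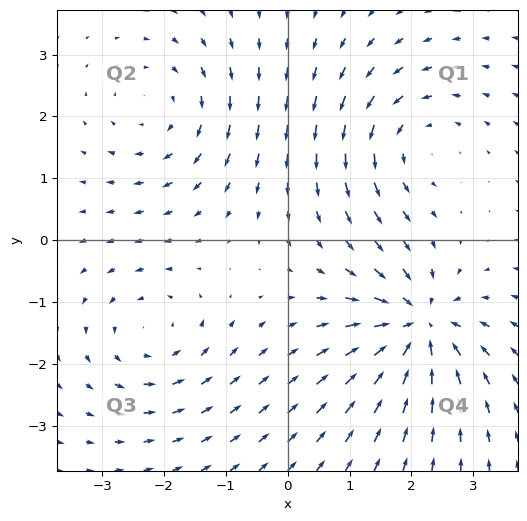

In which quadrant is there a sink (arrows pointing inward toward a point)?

The sink sits at approximately (2.1, -1.4), which lies in quadrant Q4. The divergence there is about -6, negative as expected for a sink.

Q4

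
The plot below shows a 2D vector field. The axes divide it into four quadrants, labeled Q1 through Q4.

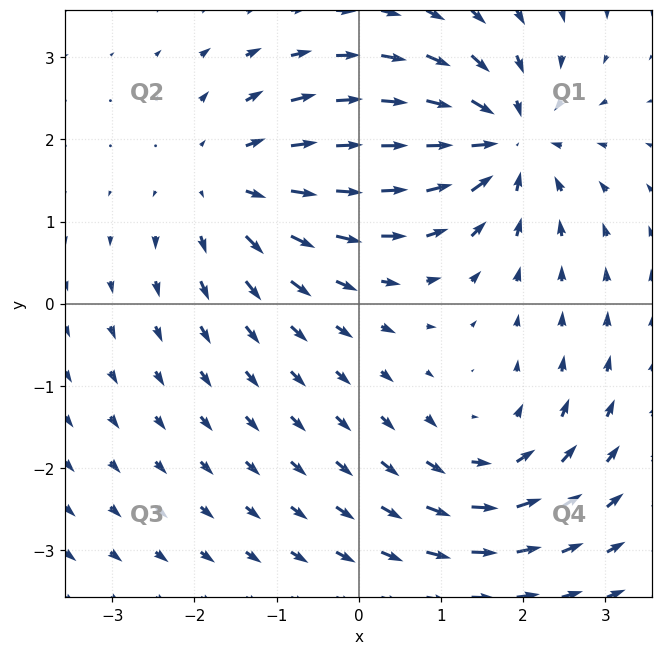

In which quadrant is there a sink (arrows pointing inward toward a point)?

The sink sits at approximately (1.8, 2.0), which lies in quadrant Q1. The divergence there is about -4, negative as expected for a sink.

Q1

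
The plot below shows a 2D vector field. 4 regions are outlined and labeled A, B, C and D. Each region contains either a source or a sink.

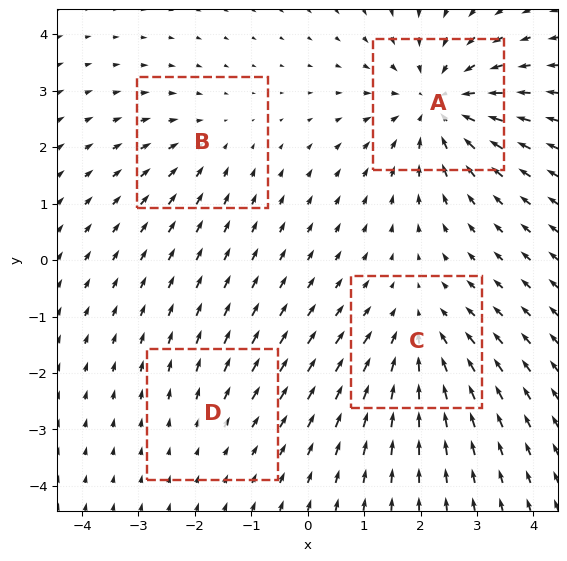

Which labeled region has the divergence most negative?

A

Divergence at each region's feature centre — A: about -6, B: about -3, C: about -4, D: about +2. Region A is most negative.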